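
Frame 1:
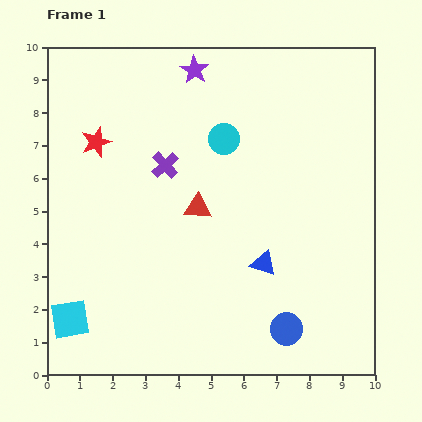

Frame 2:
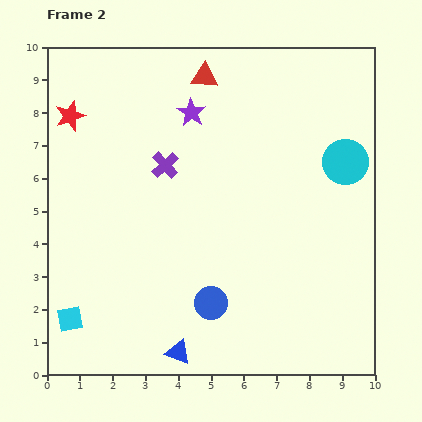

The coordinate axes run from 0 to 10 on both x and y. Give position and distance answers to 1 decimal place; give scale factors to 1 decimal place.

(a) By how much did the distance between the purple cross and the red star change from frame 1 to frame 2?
+1.1

Distance in frame 1: 2.2. Distance in frame 2: 3.3.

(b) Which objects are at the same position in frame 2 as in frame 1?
the purple cross, the cyan square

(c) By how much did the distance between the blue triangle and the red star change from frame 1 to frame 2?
+1.6

Distance in frame 1: 6.3. Distance in frame 2: 7.9.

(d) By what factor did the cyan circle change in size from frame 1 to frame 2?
1.5×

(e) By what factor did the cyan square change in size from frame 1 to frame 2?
0.7×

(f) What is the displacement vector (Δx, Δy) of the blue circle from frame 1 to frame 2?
(-2.3, 0.8)

The blue circle was at (7.3, 1.4) in frame 1 and (5.0, 2.2) in frame 2.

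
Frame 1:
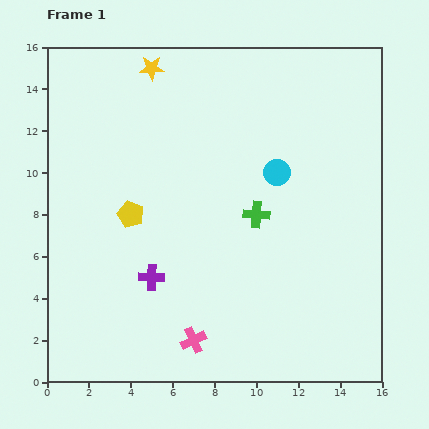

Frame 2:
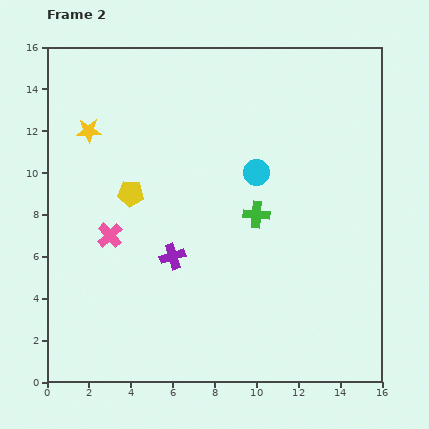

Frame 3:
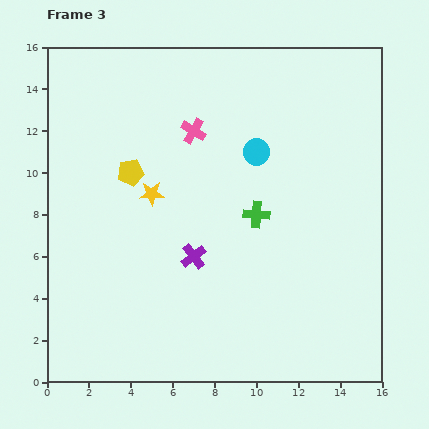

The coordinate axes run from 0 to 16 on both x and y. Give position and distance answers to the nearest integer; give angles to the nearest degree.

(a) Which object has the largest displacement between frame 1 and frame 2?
the pink cross

(moved 6; next 4)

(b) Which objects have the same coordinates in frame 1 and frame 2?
the green cross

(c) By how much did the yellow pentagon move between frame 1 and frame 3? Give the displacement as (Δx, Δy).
(0, 2)

The yellow pentagon was at (4, 8) in frame 1 and (4, 10) in frame 3.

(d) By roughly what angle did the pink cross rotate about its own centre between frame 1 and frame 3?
34° counter-clockwise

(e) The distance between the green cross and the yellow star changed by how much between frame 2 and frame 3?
-4

Distance in frame 2: 9. Distance in frame 3: 5.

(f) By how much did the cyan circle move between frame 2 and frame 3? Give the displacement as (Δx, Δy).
(0, 1)

The cyan circle was at (10, 10) in frame 2 and (10, 11) in frame 3.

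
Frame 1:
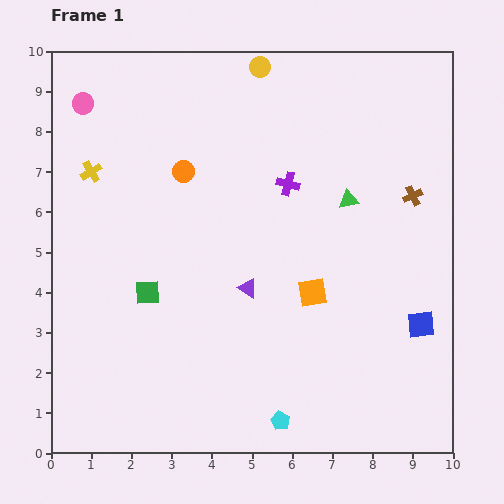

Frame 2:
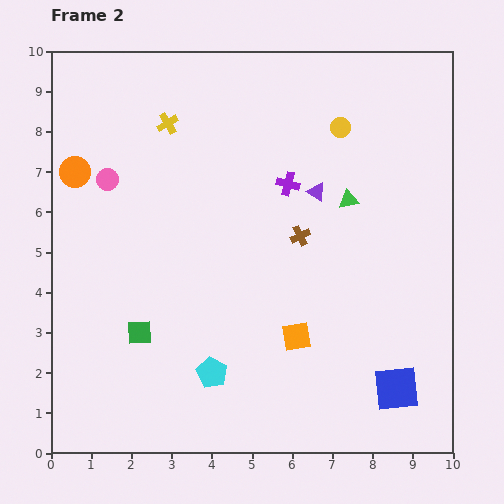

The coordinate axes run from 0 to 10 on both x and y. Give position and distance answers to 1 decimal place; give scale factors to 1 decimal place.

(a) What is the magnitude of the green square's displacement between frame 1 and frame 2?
1.0

The green square moved from (2.4, 4.0) to (2.2, 3.0), a distance of √(0.2² + 1.0²) ≈ 1.0.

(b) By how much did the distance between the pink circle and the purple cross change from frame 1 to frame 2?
-1.0

Distance in frame 1: 5.5. Distance in frame 2: 4.5.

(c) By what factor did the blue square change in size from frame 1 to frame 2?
1.7×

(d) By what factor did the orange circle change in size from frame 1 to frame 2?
1.4×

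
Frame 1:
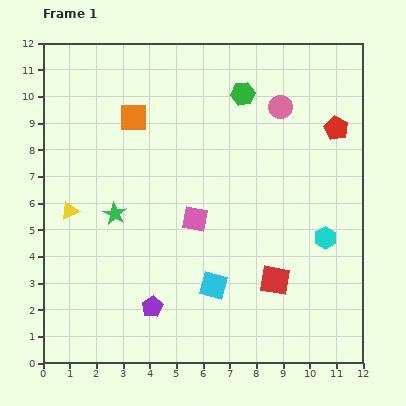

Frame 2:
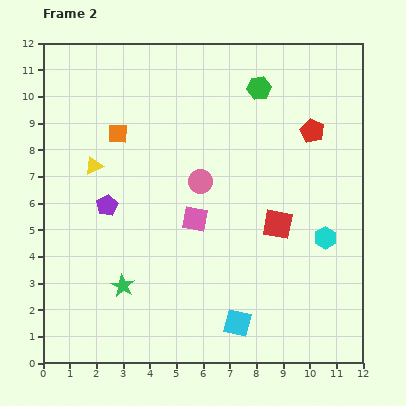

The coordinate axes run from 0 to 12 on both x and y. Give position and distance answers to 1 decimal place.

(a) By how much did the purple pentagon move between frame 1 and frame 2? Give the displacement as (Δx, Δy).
(-1.7, 3.8)

The purple pentagon was at (4.1, 2.1) in frame 1 and (2.4, 5.9) in frame 2.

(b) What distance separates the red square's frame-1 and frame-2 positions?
2.1

The red square moved from (8.7, 3.1) to (8.8, 5.2), a distance of √(0.1² + 2.1²) ≈ 2.1.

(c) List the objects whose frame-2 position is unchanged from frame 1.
the pink square, the cyan hexagon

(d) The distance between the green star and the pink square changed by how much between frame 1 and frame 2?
+0.7

Distance in frame 1: 3.0. Distance in frame 2: 3.7.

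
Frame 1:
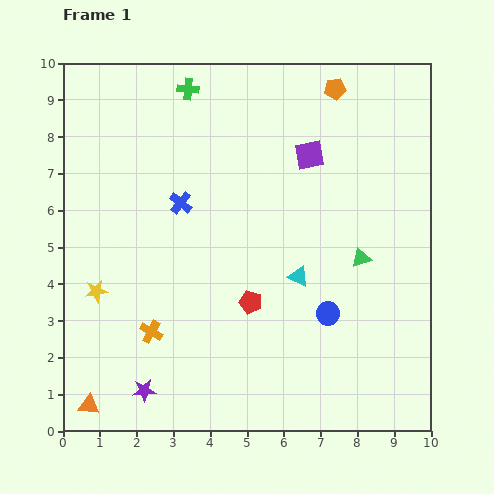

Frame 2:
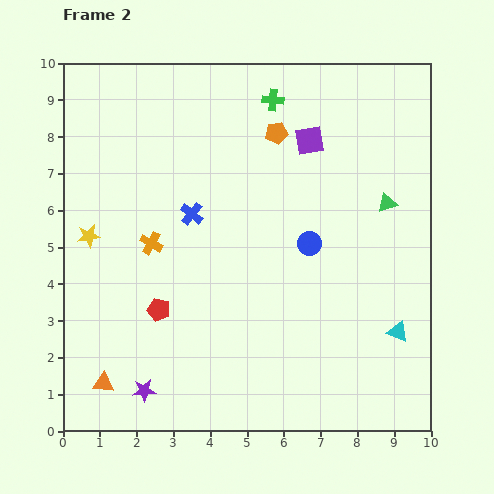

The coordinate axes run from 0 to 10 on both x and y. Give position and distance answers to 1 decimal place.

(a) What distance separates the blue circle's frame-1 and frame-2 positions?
2.0

The blue circle moved from (7.2, 3.2) to (6.7, 5.1), a distance of √(0.5² + 1.9²) ≈ 2.0.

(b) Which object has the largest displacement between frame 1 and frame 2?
the cyan triangle

(moved 3.1; next 2.5)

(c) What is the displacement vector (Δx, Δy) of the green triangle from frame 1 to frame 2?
(0.7, 1.5)

The green triangle was at (8.1, 4.7) in frame 1 and (8.8, 6.2) in frame 2.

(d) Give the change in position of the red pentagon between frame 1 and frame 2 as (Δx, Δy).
(-2.5, -0.2)

The red pentagon was at (5.1, 3.5) in frame 1 and (2.6, 3.3) in frame 2.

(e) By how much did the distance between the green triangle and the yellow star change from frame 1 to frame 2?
+0.8

Distance in frame 1: 7.3. Distance in frame 2: 8.1.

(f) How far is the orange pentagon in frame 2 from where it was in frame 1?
2.0

The orange pentagon moved from (7.4, 9.3) to (5.8, 8.1), a distance of √(1.6² + 1.2²) ≈ 2.0.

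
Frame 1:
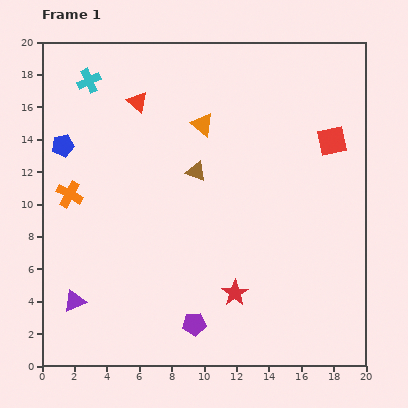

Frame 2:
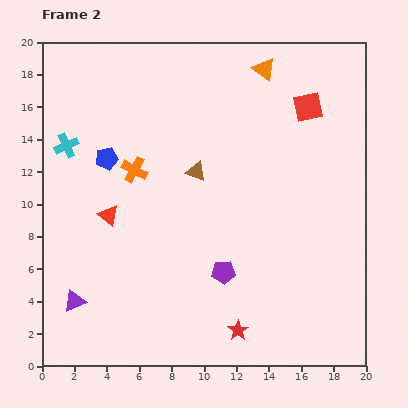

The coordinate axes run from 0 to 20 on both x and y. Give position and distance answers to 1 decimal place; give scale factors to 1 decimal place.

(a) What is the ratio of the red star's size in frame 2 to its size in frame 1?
0.8×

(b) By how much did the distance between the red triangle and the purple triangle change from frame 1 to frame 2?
-7.2

Distance in frame 1: 12.9. Distance in frame 2: 5.7.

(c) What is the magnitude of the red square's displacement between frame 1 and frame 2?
2.6

The red square moved from (17.9, 13.9) to (16.4, 16.0), a distance of √(1.5² + 2.1²) ≈ 2.6.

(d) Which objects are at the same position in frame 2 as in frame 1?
the brown triangle, the purple triangle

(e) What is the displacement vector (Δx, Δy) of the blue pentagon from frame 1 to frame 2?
(2.7, -0.8)

The blue pentagon was at (1.3, 13.6) in frame 1 and (4.0, 12.8) in frame 2.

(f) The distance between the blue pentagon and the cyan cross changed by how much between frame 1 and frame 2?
-1.7

Distance in frame 1: 4.3. Distance in frame 2: 2.6.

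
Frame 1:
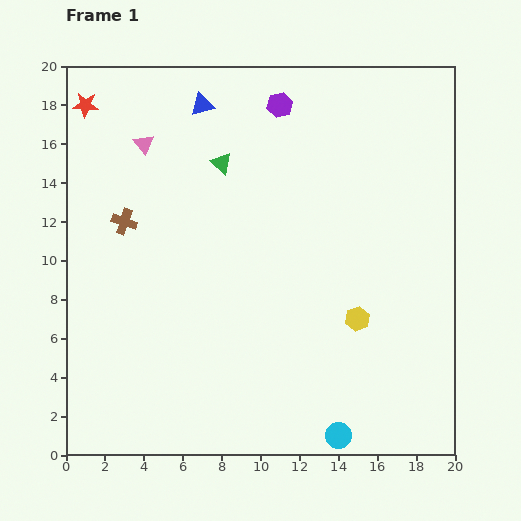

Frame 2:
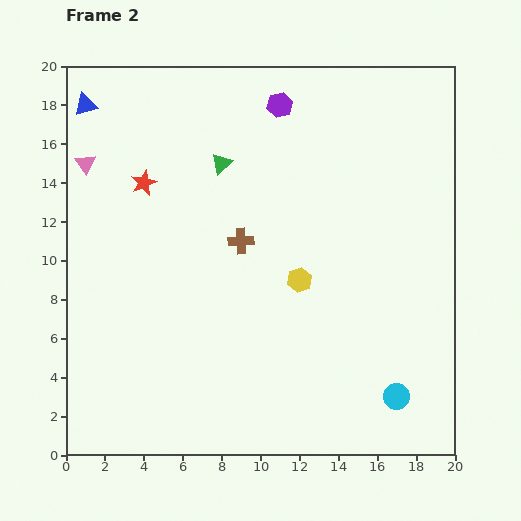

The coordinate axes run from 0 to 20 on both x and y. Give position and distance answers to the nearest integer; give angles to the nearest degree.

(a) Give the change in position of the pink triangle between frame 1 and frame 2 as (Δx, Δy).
(-3, -1)

The pink triangle was at (4, 16) in frame 1 and (1, 15) in frame 2.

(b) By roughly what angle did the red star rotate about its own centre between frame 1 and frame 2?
28° counter-clockwise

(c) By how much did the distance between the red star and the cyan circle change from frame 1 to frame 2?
-4

Distance in frame 1: 21. Distance in frame 2: 17.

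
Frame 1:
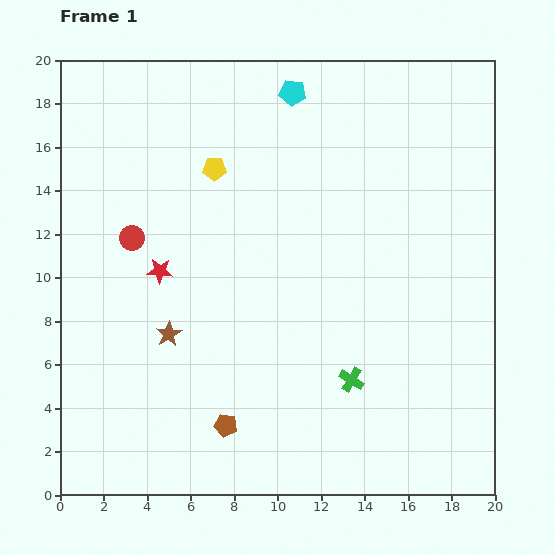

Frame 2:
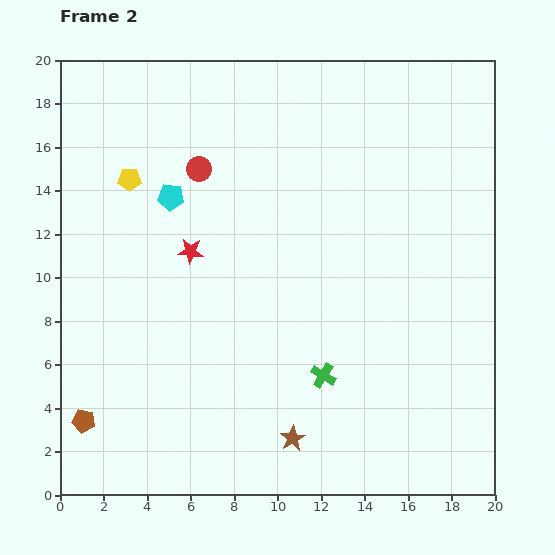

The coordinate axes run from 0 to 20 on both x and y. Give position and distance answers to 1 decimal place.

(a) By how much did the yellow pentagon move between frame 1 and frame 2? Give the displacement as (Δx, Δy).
(-3.9, -0.5)

The yellow pentagon was at (7.1, 15.0) in frame 1 and (3.2, 14.5) in frame 2.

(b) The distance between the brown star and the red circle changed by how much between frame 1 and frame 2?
+8.4

Distance in frame 1: 4.7. Distance in frame 2: 13.1.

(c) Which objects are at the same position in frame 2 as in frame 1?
none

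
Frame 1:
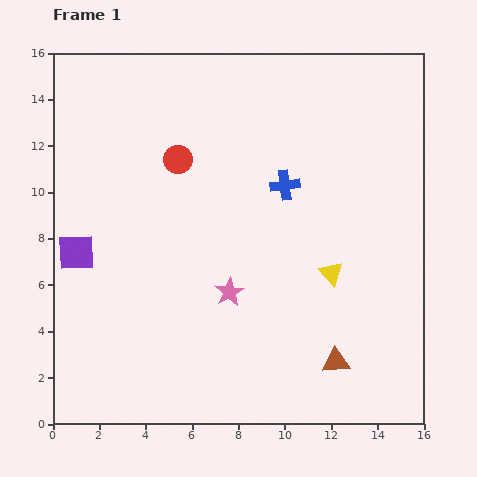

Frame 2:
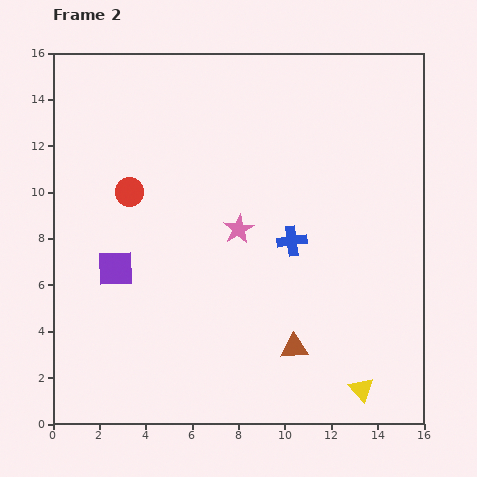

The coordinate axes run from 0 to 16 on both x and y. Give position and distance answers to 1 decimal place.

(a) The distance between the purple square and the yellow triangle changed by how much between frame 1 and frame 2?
+0.8

Distance in frame 1: 11.0. Distance in frame 2: 11.8.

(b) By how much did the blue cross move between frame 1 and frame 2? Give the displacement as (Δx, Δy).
(0.3, -2.4)

The blue cross was at (10.0, 10.3) in frame 1 and (10.3, 7.9) in frame 2.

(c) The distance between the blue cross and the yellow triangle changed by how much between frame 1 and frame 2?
+2.8

Distance in frame 1: 4.3. Distance in frame 2: 7.1.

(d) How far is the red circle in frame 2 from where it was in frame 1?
2.5

The red circle moved from (5.4, 11.4) to (3.3, 10.0), a distance of √(2.1² + 1.4²) ≈ 2.5.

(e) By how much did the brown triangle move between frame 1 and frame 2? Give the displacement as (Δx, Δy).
(-1.8, 0.6)

The brown triangle was at (12.2, 2.7) in frame 1 and (10.4, 3.3) in frame 2.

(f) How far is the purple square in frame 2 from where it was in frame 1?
1.8

The purple square moved from (1.0, 7.4) to (2.7, 6.7), a distance of √(1.7² + 0.7²) ≈ 1.8.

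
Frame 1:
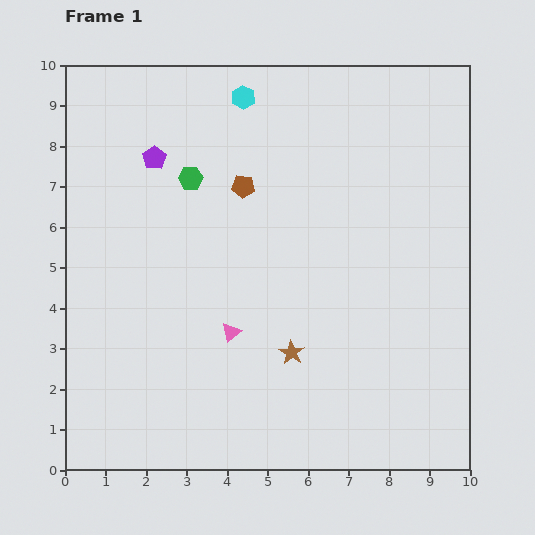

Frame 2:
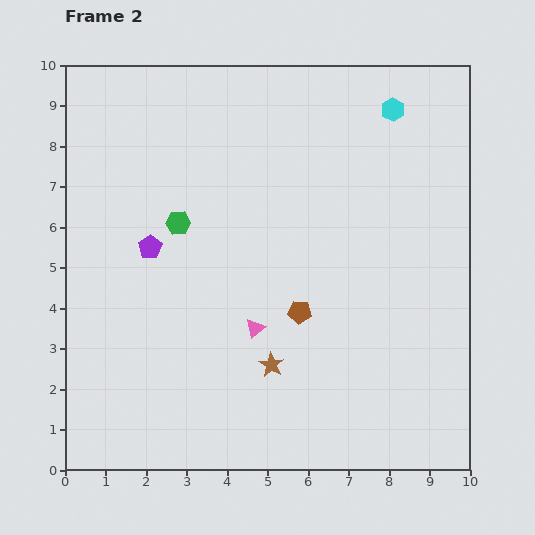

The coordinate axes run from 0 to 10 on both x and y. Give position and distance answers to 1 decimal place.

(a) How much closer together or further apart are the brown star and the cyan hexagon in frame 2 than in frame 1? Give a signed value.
+0.6

Distance in frame 1: 6.4. Distance in frame 2: 7.0.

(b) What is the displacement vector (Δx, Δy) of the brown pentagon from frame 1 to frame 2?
(1.4, -3.1)

The brown pentagon was at (4.4, 7.0) in frame 1 and (5.8, 3.9) in frame 2.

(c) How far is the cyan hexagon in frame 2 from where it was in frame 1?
3.7

The cyan hexagon moved from (4.4, 9.2) to (8.1, 8.9), a distance of √(3.7² + 0.3²) ≈ 3.7.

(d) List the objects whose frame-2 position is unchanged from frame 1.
none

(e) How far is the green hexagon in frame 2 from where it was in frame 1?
1.1

The green hexagon moved from (3.1, 7.2) to (2.8, 6.1), a distance of √(0.3² + 1.1²) ≈ 1.1.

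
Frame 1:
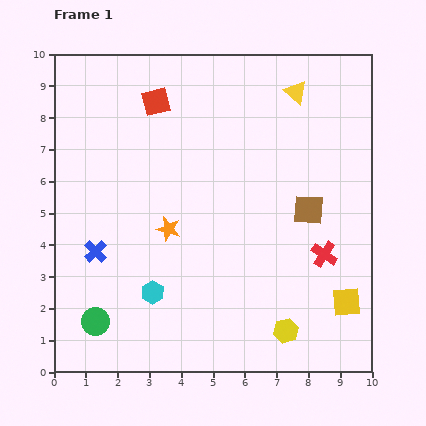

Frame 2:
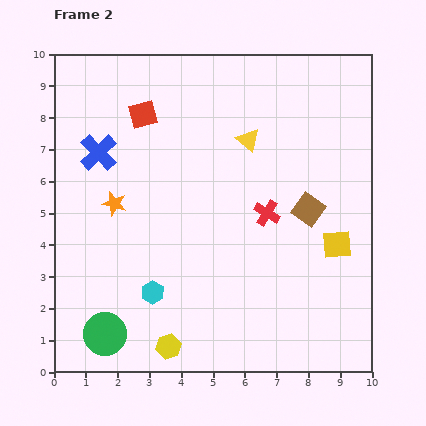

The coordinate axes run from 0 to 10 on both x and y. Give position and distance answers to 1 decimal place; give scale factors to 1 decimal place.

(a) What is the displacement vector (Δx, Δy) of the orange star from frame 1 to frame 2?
(-1.7, 0.8)

The orange star was at (3.6, 4.5) in frame 1 and (1.9, 5.3) in frame 2.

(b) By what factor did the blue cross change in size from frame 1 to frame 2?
1.6×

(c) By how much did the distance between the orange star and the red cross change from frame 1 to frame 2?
-0.2

Distance in frame 1: 5.0. Distance in frame 2: 4.8.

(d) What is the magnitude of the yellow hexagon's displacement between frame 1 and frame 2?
3.7

The yellow hexagon moved from (7.3, 1.3) to (3.6, 0.8), a distance of √(3.7² + 0.5²) ≈ 3.7.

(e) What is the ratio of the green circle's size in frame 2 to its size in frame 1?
1.5×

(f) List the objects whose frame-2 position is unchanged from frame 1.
the cyan hexagon, the brown square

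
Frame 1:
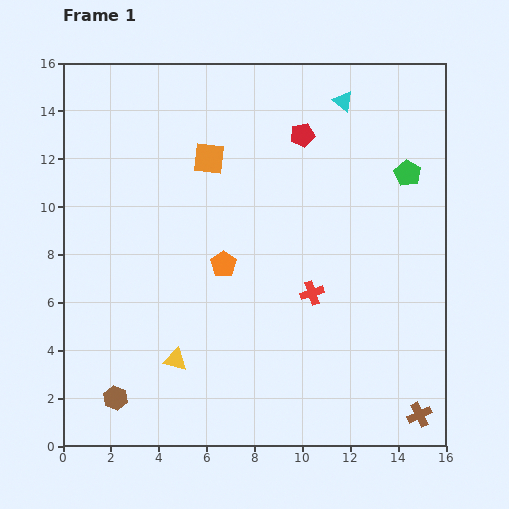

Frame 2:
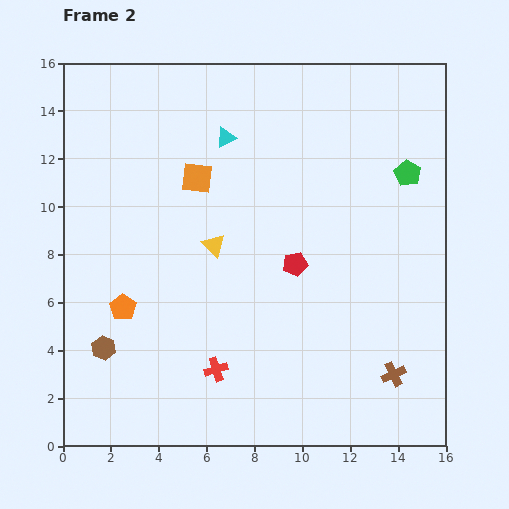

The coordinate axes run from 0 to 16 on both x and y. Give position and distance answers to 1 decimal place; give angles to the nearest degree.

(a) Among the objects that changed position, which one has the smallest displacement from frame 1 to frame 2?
the orange square

(moved 0.9)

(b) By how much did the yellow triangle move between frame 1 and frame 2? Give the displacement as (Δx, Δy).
(1.6, 4.8)

The yellow triangle was at (4.7, 3.6) in frame 1 and (6.3, 8.4) in frame 2.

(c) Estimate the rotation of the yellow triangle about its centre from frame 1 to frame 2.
32° clockwise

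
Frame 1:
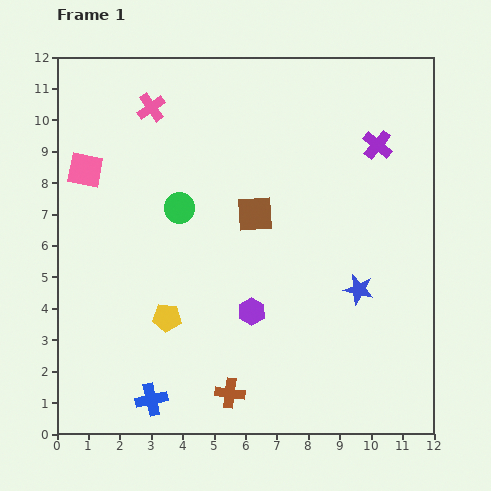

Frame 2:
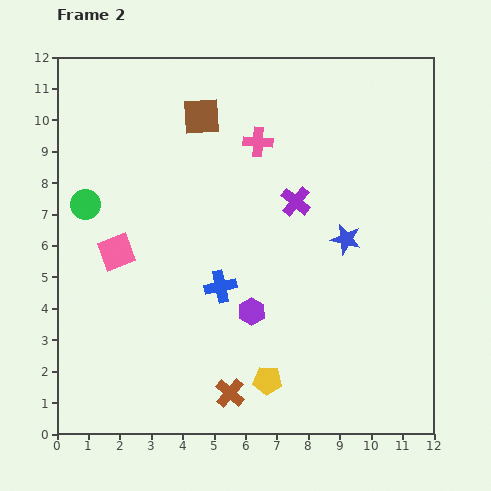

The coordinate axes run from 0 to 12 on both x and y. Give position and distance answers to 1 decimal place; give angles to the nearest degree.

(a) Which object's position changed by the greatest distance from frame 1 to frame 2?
the blue cross

(moved 4.2; next 3.8)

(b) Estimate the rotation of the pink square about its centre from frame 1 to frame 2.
32° counter-clockwise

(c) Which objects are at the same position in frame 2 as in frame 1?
the purple hexagon, the brown cross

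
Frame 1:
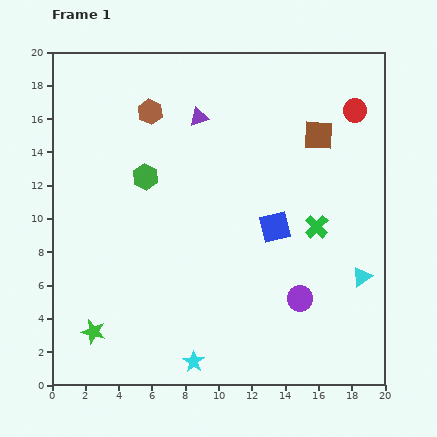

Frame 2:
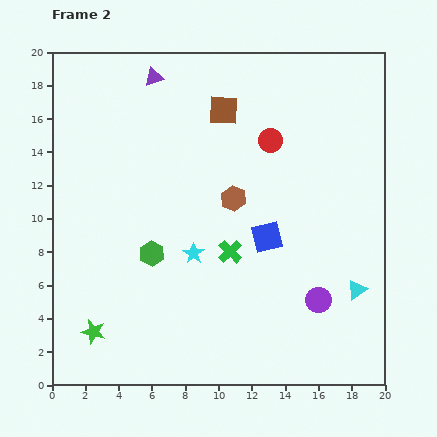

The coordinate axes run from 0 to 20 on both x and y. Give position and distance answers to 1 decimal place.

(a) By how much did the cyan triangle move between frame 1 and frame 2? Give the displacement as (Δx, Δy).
(-0.3, -0.8)

The cyan triangle was at (18.6, 6.5) in frame 1 and (18.3, 5.7) in frame 2.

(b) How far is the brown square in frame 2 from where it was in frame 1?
5.9

The brown square moved from (16.0, 15.0) to (10.3, 16.5), a distance of √(5.7² + 1.5²) ≈ 5.9.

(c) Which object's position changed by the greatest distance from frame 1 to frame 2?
the brown hexagon

(moved 7.2; next 6.5)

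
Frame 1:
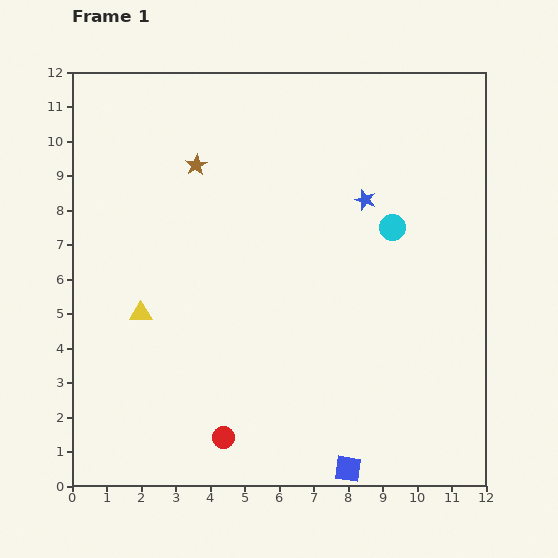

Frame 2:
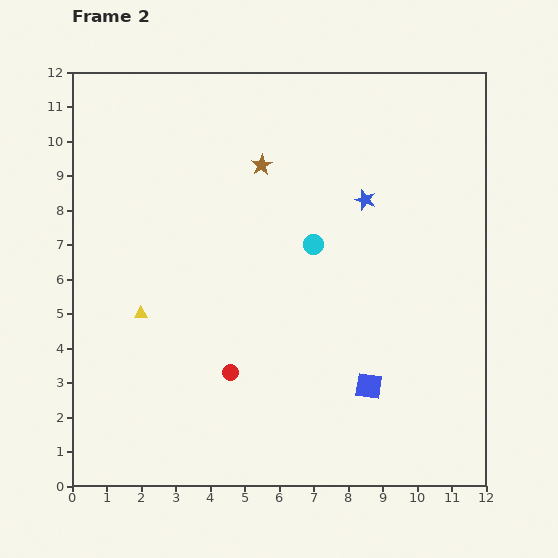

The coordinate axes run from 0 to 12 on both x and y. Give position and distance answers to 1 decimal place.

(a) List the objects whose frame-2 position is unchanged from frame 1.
the blue star, the yellow triangle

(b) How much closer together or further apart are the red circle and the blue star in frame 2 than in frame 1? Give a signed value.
-1.7

Distance in frame 1: 8.0. Distance in frame 2: 6.3.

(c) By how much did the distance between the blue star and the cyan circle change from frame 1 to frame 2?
+0.9

Distance in frame 1: 1.1. Distance in frame 2: 2.0.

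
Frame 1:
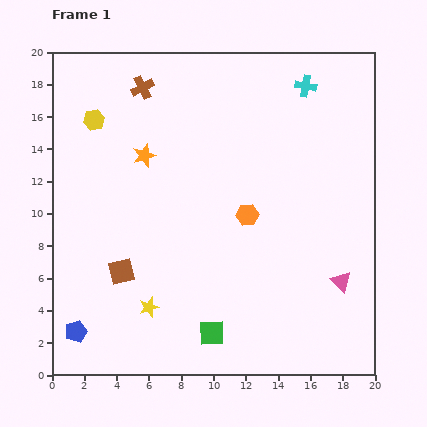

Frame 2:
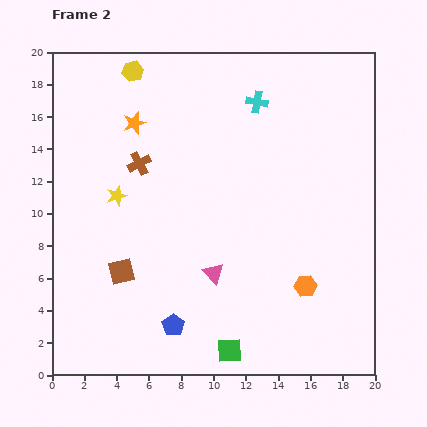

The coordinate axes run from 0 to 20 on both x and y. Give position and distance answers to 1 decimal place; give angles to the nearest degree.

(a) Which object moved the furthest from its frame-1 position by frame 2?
the pink triangle

(moved 7.9; next 7.2)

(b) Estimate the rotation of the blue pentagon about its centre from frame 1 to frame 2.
17° counter-clockwise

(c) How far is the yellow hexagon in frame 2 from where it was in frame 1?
3.8

The yellow hexagon moved from (2.6, 15.8) to (5.0, 18.8), a distance of √(2.4² + 3.0²) ≈ 3.8.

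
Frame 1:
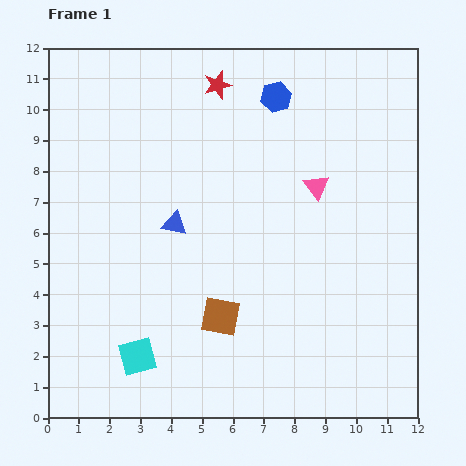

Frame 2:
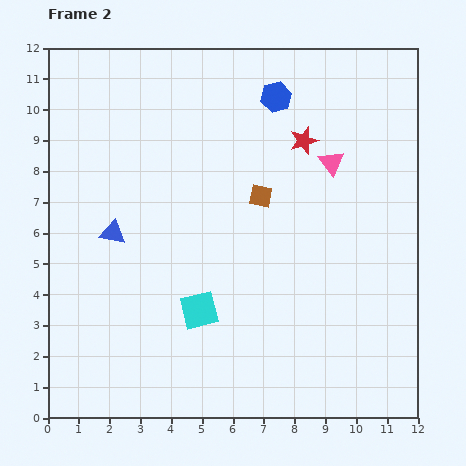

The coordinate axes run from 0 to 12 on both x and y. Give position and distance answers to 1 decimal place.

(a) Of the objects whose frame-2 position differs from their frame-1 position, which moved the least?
the pink triangle

(moved 0.9)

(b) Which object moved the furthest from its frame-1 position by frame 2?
the brown square

(moved 4.1; next 3.3)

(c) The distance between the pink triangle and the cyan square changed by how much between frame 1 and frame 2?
-1.6

Distance in frame 1: 8.0. Distance in frame 2: 6.4.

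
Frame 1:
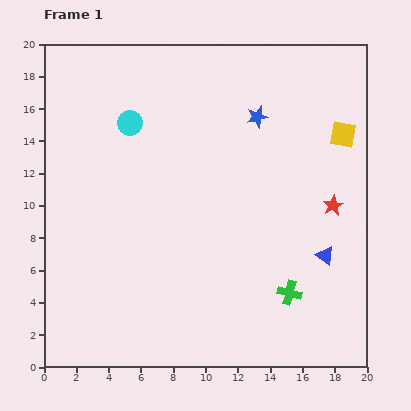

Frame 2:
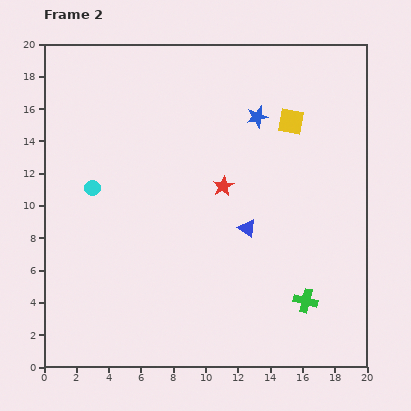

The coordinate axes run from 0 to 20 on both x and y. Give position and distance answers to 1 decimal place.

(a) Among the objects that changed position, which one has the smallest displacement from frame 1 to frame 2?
the green cross

(moved 1.1)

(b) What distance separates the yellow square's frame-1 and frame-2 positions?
3.3

The yellow square moved from (18.5, 14.4) to (15.3, 15.2), a distance of √(3.2² + 0.8²) ≈ 3.3.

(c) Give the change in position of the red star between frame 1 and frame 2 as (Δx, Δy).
(-6.8, 1.2)

The red star was at (17.9, 10.0) in frame 1 and (11.1, 11.2) in frame 2.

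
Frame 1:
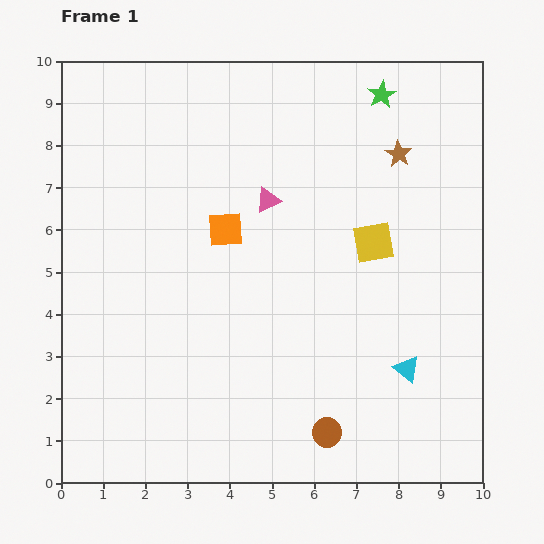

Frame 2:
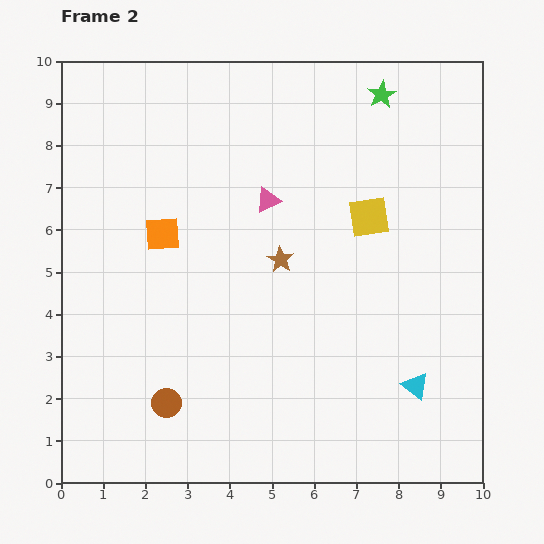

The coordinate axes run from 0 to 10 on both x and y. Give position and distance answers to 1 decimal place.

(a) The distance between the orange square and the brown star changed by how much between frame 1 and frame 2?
-1.6

Distance in frame 1: 4.5. Distance in frame 2: 2.9.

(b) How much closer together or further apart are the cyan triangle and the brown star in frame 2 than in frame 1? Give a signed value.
-0.7

Distance in frame 1: 5.1. Distance in frame 2: 4.4.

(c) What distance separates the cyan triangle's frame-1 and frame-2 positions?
0.4

The cyan triangle moved from (8.2, 2.7) to (8.4, 2.3), a distance of √(0.2² + 0.4²) ≈ 0.4.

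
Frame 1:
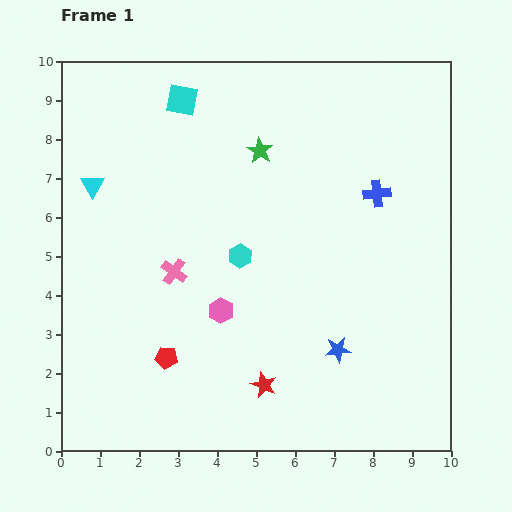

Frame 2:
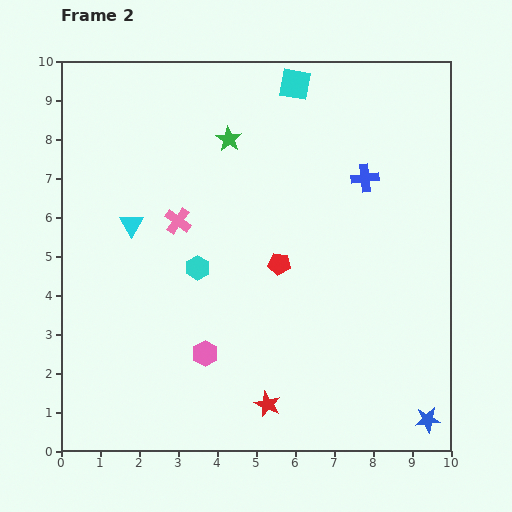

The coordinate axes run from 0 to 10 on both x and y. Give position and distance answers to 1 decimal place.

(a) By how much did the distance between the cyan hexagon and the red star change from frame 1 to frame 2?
+0.5

Distance in frame 1: 3.4. Distance in frame 2: 3.9.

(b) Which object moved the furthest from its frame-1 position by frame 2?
the red pentagon

(moved 3.8; next 2.9)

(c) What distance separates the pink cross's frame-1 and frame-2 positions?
1.3

The pink cross moved from (2.9, 4.6) to (3.0, 5.9), a distance of √(0.1² + 1.3²) ≈ 1.3.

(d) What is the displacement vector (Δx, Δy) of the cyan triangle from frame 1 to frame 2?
(1.0, -1.0)

The cyan triangle was at (0.8, 6.8) in frame 1 and (1.8, 5.8) in frame 2.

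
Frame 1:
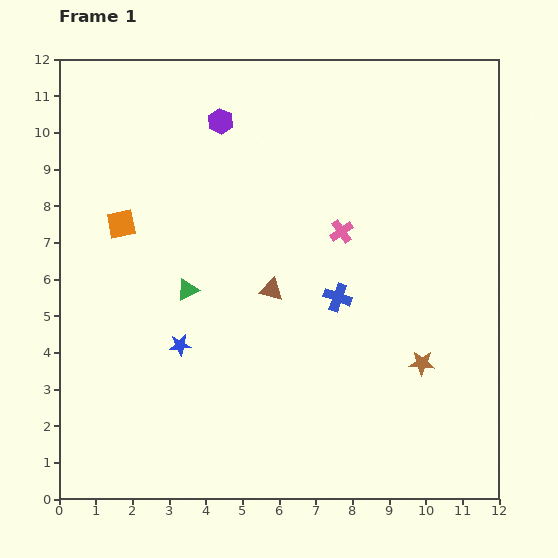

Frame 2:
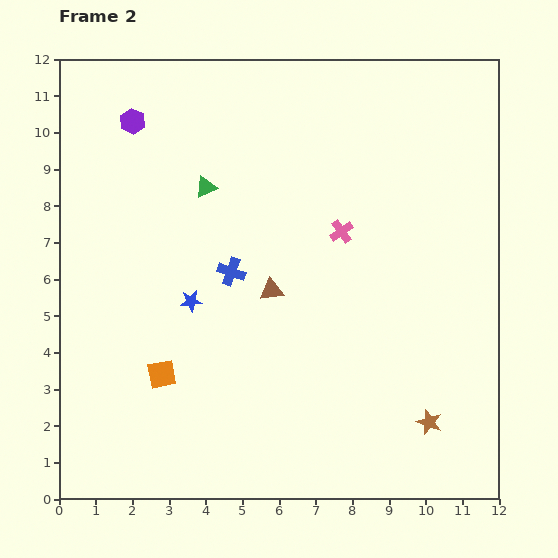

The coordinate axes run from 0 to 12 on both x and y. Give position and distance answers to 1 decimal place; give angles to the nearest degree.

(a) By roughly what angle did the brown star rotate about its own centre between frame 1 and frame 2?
16° clockwise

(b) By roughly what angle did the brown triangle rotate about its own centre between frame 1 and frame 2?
22° counter-clockwise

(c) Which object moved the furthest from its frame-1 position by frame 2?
the orange square

(moved 4.2; next 3.0)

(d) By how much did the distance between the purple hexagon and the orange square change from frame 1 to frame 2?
+3.0

Distance in frame 1: 3.9. Distance in frame 2: 6.9.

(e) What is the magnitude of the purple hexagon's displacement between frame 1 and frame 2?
2.4

The purple hexagon moved from (4.4, 10.3) to (2.0, 10.3), a distance of √(2.4² + 0.0²) ≈ 2.4.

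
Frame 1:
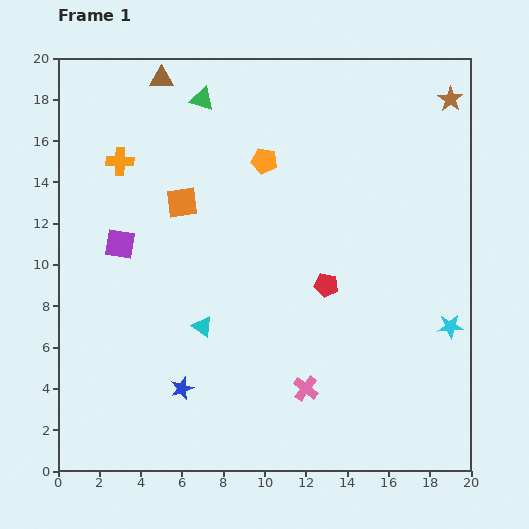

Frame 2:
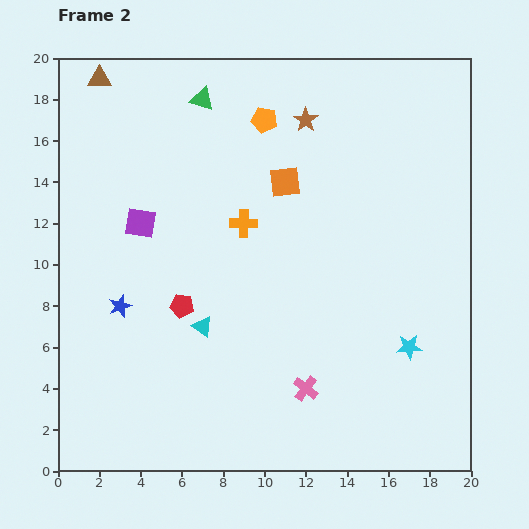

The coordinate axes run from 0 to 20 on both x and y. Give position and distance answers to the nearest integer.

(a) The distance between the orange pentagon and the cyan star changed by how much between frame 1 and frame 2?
+1

Distance in frame 1: 12. Distance in frame 2: 13.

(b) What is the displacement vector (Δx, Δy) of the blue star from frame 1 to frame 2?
(-3, 4)

The blue star was at (6, 4) in frame 1 and (3, 8) in frame 2.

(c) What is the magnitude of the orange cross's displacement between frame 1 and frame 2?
7

The orange cross moved from (3, 15) to (9, 12), a distance of √(6² + 3²) ≈ 7.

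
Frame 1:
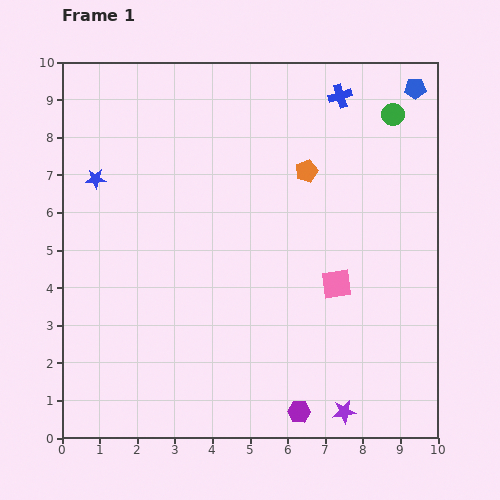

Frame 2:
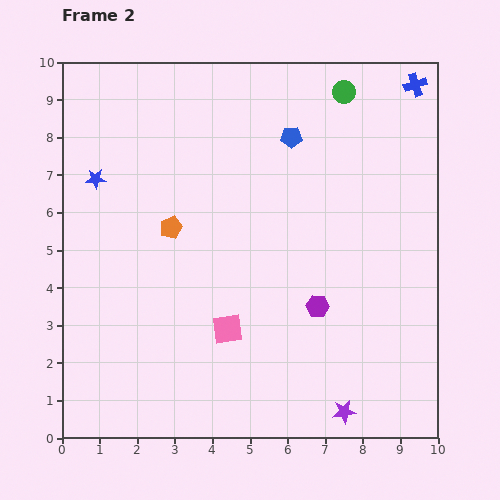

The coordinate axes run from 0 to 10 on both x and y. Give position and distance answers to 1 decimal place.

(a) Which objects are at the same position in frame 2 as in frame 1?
the blue star, the purple star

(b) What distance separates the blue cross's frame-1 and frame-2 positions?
2.0

The blue cross moved from (7.4, 9.1) to (9.4, 9.4), a distance of √(2.0² + 0.3²) ≈ 2.0.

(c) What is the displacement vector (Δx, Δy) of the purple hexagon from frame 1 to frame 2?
(0.5, 2.8)

The purple hexagon was at (6.3, 0.7) in frame 1 and (6.8, 3.5) in frame 2.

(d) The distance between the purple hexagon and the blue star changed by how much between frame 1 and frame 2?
-1.4

Distance in frame 1: 8.2. Distance in frame 2: 6.8.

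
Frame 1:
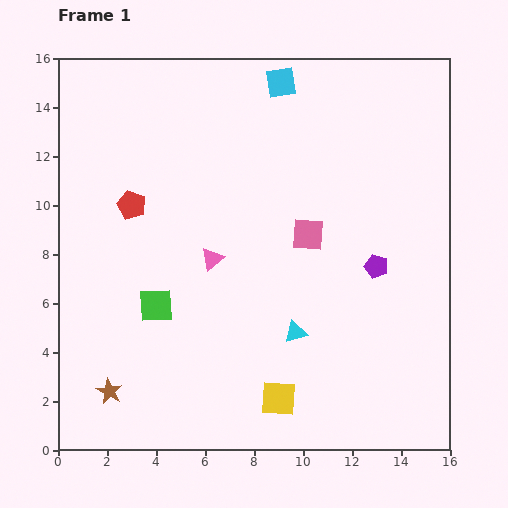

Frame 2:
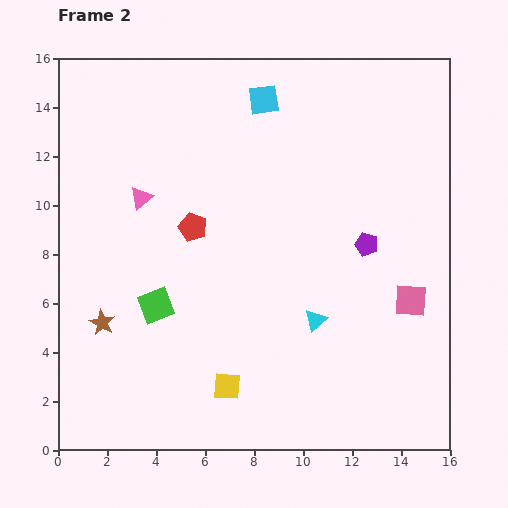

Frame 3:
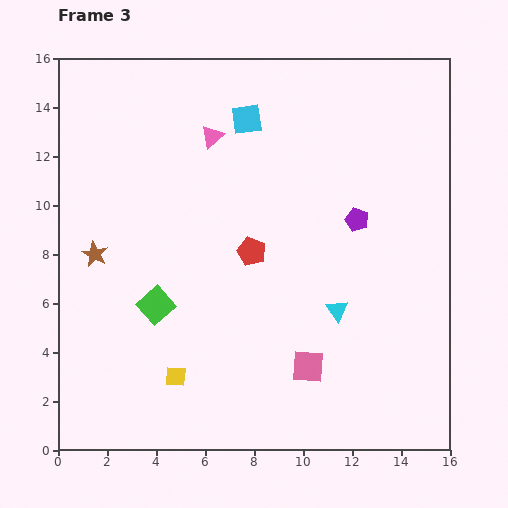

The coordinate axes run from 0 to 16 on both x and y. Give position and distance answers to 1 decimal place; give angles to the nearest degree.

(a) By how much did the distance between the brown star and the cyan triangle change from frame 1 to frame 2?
+0.7

Distance in frame 1: 8.0. Distance in frame 2: 8.7.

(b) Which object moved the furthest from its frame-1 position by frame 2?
the pink square

(moved 5.0; next 3.8)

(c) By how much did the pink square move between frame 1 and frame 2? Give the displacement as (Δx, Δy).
(4.2, -2.7)

The pink square was at (10.2, 8.8) in frame 1 and (14.4, 6.1) in frame 2.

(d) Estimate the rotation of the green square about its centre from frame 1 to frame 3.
38° counter-clockwise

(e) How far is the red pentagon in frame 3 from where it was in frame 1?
5.3

The red pentagon moved from (3.0, 10.0) to (7.9, 8.1), a distance of √(4.9² + 1.9²) ≈ 5.3.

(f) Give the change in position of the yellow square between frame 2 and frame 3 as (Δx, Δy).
(-2.1, 0.4)

The yellow square was at (6.9, 2.6) in frame 2 and (4.8, 3.0) in frame 3.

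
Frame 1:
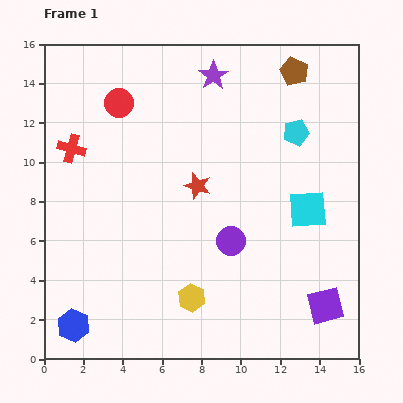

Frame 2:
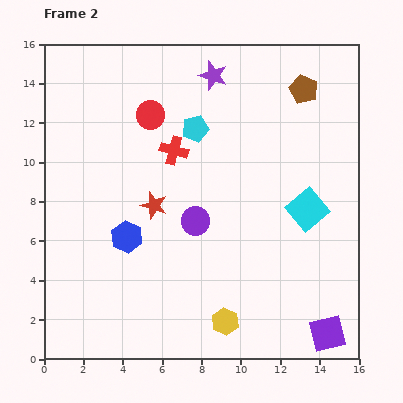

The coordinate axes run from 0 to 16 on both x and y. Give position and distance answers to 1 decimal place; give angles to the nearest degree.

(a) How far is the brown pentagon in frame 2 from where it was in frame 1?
1.0

The brown pentagon moved from (12.7, 14.6) to (13.2, 13.7), a distance of √(0.5² + 0.9²) ≈ 1.0.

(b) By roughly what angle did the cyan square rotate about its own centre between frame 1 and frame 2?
36° counter-clockwise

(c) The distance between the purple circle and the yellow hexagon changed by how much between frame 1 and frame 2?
+1.8

Distance in frame 1: 3.5. Distance in frame 2: 5.3.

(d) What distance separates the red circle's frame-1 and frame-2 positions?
1.7

The red circle moved from (3.8, 13.0) to (5.4, 12.4), a distance of √(1.6² + 0.6²) ≈ 1.7.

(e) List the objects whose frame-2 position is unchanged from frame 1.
the cyan square, the purple star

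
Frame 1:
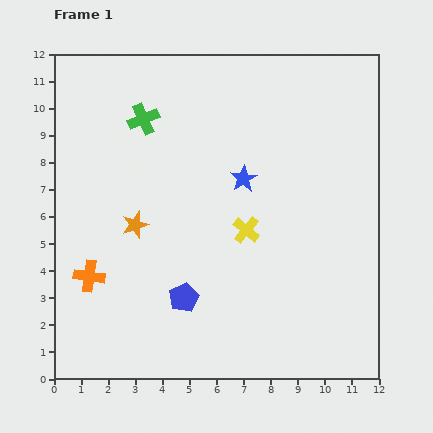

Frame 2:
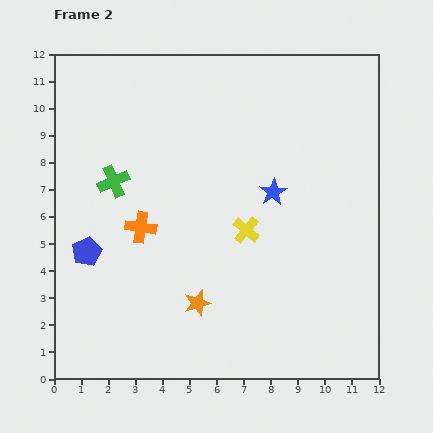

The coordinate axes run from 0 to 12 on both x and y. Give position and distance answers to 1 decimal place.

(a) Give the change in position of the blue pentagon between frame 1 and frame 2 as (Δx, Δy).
(-3.6, 1.7)

The blue pentagon was at (4.8, 3.0) in frame 1 and (1.2, 4.7) in frame 2.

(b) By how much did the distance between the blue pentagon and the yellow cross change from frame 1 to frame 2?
+2.6

Distance in frame 1: 3.4. Distance in frame 2: 6.0.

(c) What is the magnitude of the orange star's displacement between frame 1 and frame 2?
3.7

The orange star moved from (3.0, 5.7) to (5.3, 2.8), a distance of √(2.3² + 2.9²) ≈ 3.7.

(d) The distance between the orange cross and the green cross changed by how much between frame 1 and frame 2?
-4.1

Distance in frame 1: 6.1. Distance in frame 2: 2.0.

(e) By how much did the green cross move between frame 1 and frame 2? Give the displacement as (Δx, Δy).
(-1.1, -2.3)

The green cross was at (3.3, 9.6) in frame 1 and (2.2, 7.3) in frame 2.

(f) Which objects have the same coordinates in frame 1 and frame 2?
the yellow cross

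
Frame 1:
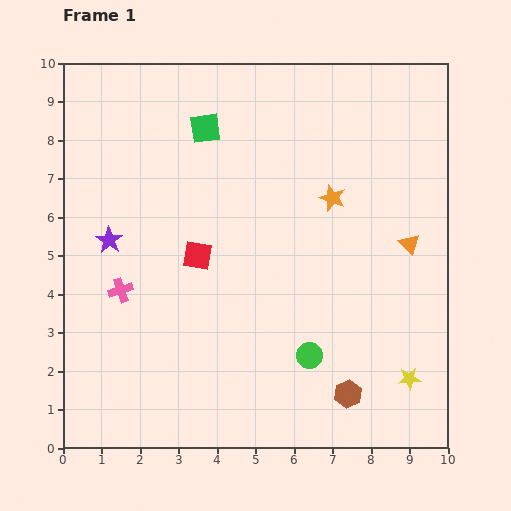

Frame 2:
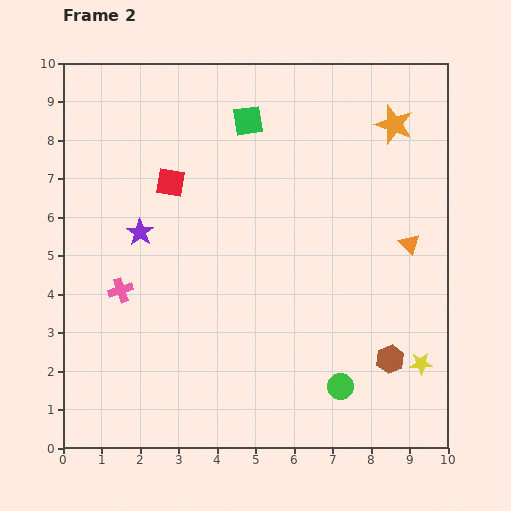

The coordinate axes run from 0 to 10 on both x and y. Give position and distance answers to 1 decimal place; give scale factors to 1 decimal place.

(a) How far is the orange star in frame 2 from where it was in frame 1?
2.5

The orange star moved from (7.0, 6.5) to (8.6, 8.4), a distance of √(1.6² + 1.9²) ≈ 2.5.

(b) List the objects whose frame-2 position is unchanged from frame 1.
the pink cross, the orange triangle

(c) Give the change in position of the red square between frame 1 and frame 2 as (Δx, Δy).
(-0.7, 1.9)

The red square was at (3.5, 5.0) in frame 1 and (2.8, 6.9) in frame 2.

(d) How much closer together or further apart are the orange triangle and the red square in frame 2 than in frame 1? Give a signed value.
+0.9

Distance in frame 1: 5.5. Distance in frame 2: 6.4.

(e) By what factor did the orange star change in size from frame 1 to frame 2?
1.5×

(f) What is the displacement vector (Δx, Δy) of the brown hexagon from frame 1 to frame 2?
(1.1, 0.9)

The brown hexagon was at (7.4, 1.4) in frame 1 and (8.5, 2.3) in frame 2.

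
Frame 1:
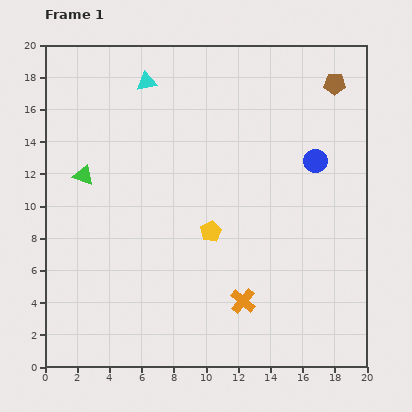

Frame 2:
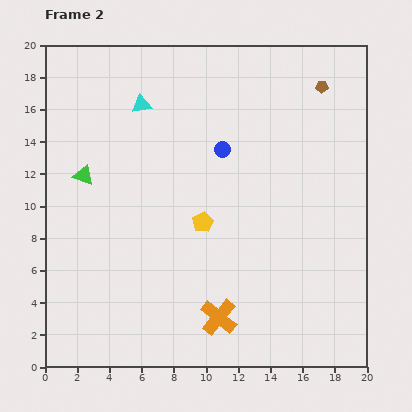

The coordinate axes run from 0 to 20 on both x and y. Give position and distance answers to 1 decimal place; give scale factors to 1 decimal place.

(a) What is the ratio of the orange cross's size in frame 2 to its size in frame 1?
1.5×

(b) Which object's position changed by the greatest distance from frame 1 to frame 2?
the blue circle

(moved 5.8; next 1.8)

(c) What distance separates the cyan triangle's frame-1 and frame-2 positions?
1.4

The cyan triangle moved from (6.3, 17.7) to (6.0, 16.3), a distance of √(0.3² + 1.4²) ≈ 1.4.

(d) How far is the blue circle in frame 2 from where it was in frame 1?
5.8

The blue circle moved from (16.8, 12.8) to (11.0, 13.5), a distance of √(5.8² + 0.7²) ≈ 5.8.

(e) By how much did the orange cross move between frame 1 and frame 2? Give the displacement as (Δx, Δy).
(-1.5, -1.0)

The orange cross was at (12.3, 4.1) in frame 1 and (10.8, 3.1) in frame 2.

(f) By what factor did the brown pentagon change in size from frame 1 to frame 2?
0.6×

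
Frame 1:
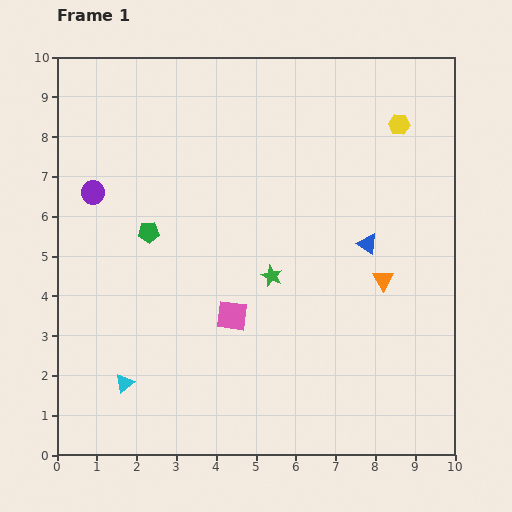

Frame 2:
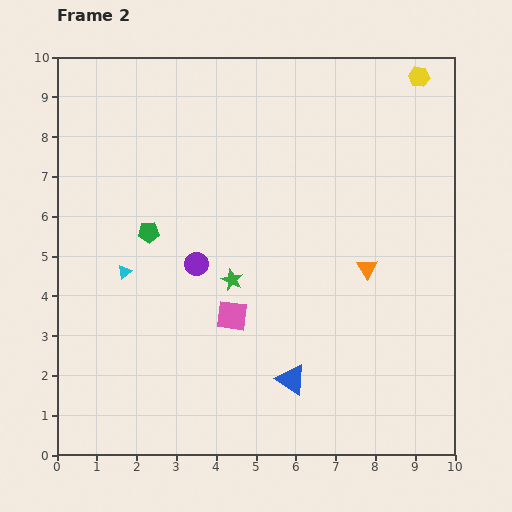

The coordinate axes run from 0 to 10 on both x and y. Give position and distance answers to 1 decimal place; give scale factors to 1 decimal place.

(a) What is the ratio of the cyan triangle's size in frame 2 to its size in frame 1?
0.7×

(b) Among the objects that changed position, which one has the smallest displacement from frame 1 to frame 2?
the orange triangle

(moved 0.5)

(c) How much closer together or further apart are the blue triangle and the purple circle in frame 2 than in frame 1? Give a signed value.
-3.2

Distance in frame 1: 7.0. Distance in frame 2: 3.8.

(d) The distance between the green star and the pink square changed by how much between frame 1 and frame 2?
-0.5

Distance in frame 1: 1.4. Distance in frame 2: 0.9.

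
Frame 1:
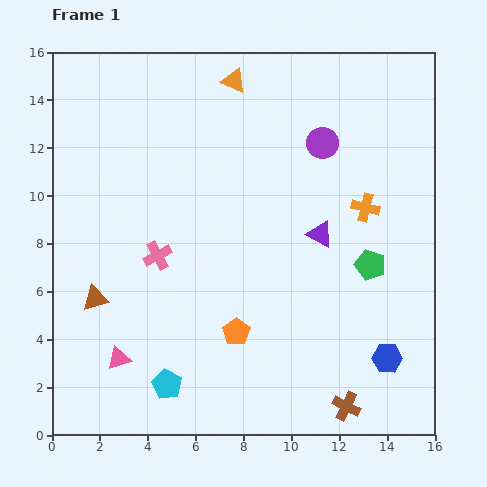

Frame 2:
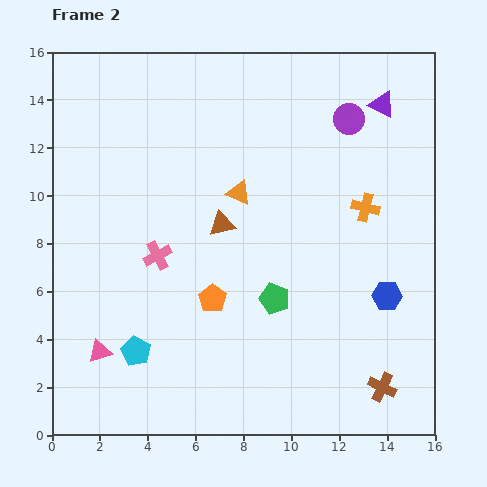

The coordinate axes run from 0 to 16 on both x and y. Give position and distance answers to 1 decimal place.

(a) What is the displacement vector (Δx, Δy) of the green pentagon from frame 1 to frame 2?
(-4.0, -1.4)

The green pentagon was at (13.3, 7.1) in frame 1 and (9.3, 5.7) in frame 2.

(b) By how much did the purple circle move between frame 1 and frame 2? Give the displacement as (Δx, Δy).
(1.1, 1.0)

The purple circle was at (11.3, 12.2) in frame 1 and (12.4, 13.2) in frame 2.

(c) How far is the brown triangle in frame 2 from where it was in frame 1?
6.1

The brown triangle moved from (1.8, 5.7) to (7.1, 8.8), a distance of √(5.3² + 3.1²) ≈ 6.1.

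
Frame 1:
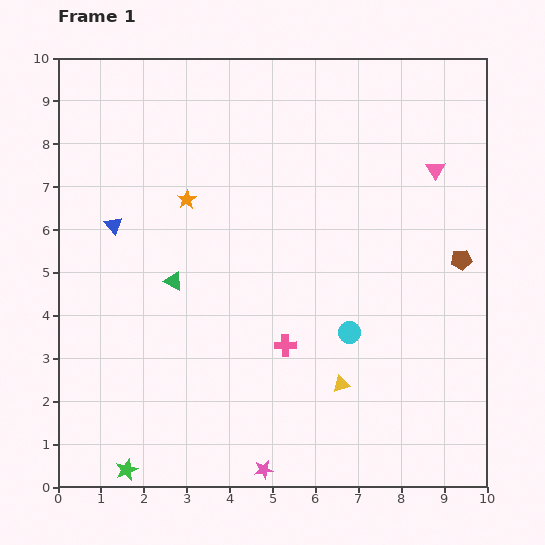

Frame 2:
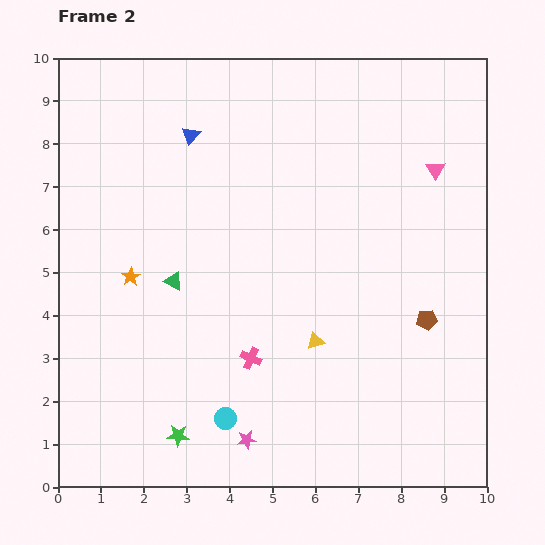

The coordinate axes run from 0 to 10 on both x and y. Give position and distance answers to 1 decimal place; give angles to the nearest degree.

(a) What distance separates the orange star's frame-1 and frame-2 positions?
2.2

The orange star moved from (3.0, 6.7) to (1.7, 4.9), a distance of √(1.3² + 1.8²) ≈ 2.2.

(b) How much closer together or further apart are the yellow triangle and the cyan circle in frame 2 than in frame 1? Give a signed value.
+1.6

Distance in frame 1: 1.2. Distance in frame 2: 2.8.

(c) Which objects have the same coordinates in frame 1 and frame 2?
the green triangle, the pink triangle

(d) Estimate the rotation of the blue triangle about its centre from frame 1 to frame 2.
23° clockwise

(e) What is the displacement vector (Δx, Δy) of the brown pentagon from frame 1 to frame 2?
(-0.8, -1.4)

The brown pentagon was at (9.4, 5.3) in frame 1 and (8.6, 3.9) in frame 2.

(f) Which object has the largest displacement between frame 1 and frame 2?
the cyan circle

(moved 3.5; next 2.8)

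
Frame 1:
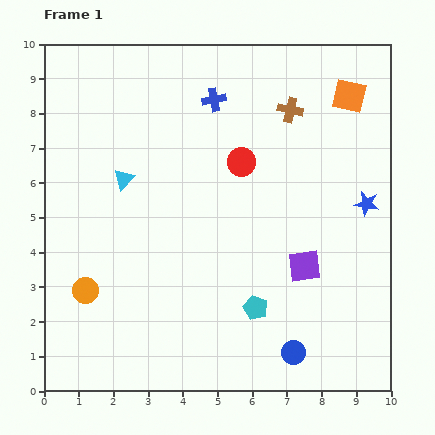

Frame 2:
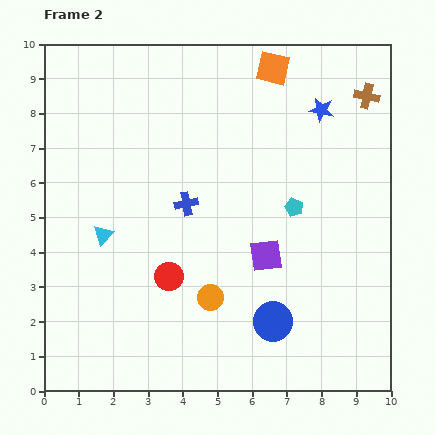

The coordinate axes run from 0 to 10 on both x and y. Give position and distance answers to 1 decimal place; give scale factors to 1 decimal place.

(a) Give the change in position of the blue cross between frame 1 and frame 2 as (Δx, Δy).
(-0.8, -3.0)

The blue cross was at (4.9, 8.4) in frame 1 and (4.1, 5.4) in frame 2.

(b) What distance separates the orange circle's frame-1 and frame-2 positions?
3.6

The orange circle moved from (1.2, 2.9) to (4.8, 2.7), a distance of √(3.6² + 0.2²) ≈ 3.6.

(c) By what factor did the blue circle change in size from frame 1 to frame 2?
1.7×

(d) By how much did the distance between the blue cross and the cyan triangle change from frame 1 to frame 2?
-0.9

Distance in frame 1: 3.5. Distance in frame 2: 2.6.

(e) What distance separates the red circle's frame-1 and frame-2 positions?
3.9

The red circle moved from (5.7, 6.6) to (3.6, 3.3), a distance of √(2.1² + 3.3²) ≈ 3.9.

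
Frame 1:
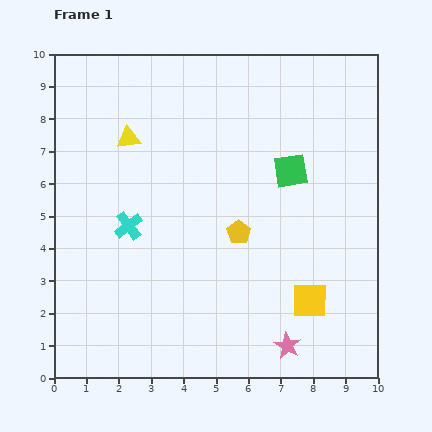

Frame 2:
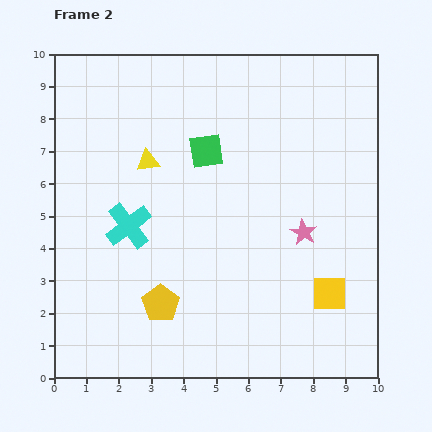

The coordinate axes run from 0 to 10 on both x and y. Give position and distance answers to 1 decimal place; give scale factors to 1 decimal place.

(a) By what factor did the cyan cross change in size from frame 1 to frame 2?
1.6×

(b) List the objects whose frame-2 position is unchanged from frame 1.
the cyan cross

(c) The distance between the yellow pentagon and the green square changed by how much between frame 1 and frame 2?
+2.4

Distance in frame 1: 2.5. Distance in frame 2: 4.9.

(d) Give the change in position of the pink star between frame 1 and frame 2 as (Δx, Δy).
(0.5, 3.5)

The pink star was at (7.2, 1.0) in frame 1 and (7.7, 4.5) in frame 2.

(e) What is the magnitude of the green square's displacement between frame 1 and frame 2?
2.7

The green square moved from (7.3, 6.4) to (4.7, 7.0), a distance of √(2.6² + 0.6²) ≈ 2.7.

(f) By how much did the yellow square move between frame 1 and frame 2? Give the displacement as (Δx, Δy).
(0.6, 0.2)

The yellow square was at (7.9, 2.4) in frame 1 and (8.5, 2.6) in frame 2.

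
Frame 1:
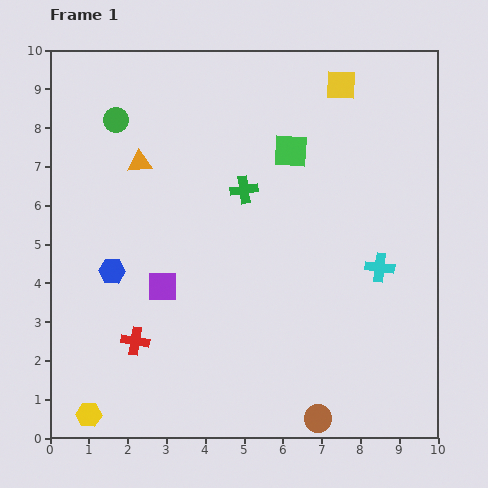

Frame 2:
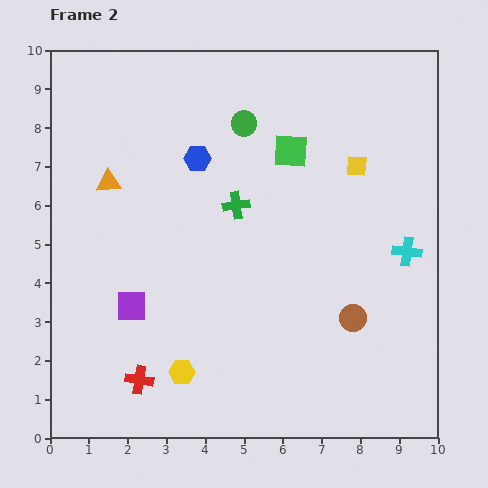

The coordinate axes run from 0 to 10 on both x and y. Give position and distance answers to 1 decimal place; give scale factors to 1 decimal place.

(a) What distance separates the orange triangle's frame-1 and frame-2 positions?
0.9

The orange triangle moved from (2.3, 7.1) to (1.5, 6.6), a distance of √(0.8² + 0.5²) ≈ 0.9.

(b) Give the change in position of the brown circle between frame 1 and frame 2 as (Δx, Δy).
(0.9, 2.6)

The brown circle was at (6.9, 0.5) in frame 1 and (7.8, 3.1) in frame 2.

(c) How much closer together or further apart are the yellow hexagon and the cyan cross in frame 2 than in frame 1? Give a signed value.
-1.8

Distance in frame 1: 8.4. Distance in frame 2: 6.6.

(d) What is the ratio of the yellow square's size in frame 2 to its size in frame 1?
0.7×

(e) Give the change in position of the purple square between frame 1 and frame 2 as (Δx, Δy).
(-0.8, -0.5)

The purple square was at (2.9, 3.9) in frame 1 and (2.1, 3.4) in frame 2.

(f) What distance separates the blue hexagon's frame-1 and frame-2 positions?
3.6

The blue hexagon moved from (1.6, 4.3) to (3.8, 7.2), a distance of √(2.2² + 2.9²) ≈ 3.6.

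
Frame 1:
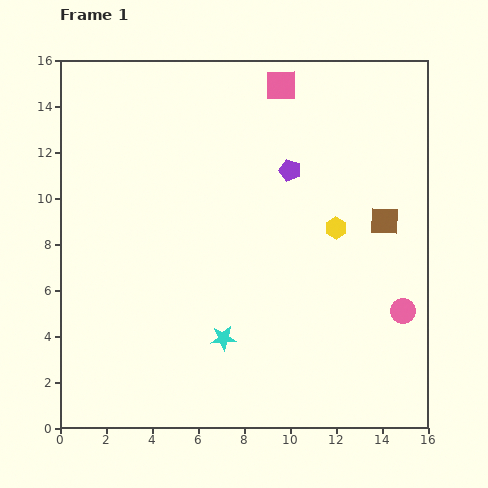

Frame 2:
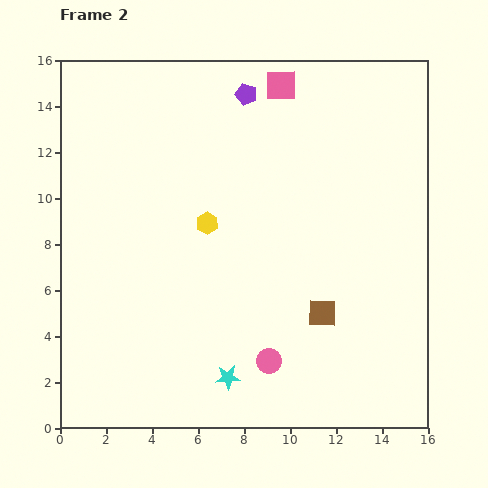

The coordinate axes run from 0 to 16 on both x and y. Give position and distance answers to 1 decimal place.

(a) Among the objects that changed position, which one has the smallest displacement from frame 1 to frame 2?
the cyan star

(moved 1.7)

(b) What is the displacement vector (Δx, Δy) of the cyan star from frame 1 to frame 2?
(0.2, -1.7)

The cyan star was at (7.1, 3.9) in frame 1 and (7.3, 2.2) in frame 2.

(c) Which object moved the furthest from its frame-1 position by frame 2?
the pink circle

(moved 6.2; next 5.6)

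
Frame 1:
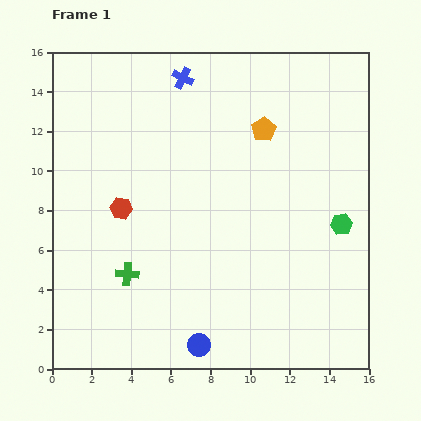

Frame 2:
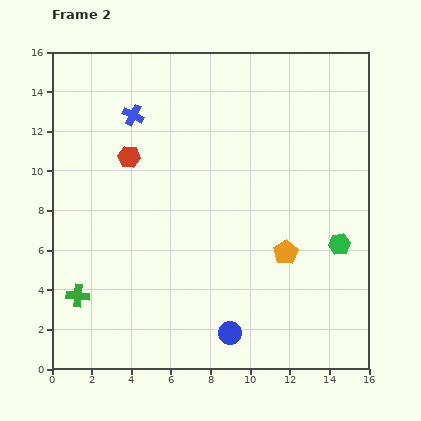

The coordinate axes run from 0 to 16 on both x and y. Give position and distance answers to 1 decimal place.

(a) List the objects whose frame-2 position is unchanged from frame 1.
none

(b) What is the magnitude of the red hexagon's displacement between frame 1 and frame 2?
2.6

The red hexagon moved from (3.5, 8.1) to (3.9, 10.7), a distance of √(0.4² + 2.6²) ≈ 2.6.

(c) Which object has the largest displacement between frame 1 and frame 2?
the orange pentagon

(moved 6.3; next 3.1)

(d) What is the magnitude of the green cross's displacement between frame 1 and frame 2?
2.7

The green cross moved from (3.8, 4.8) to (1.3, 3.7), a distance of √(2.5² + 1.1²) ≈ 2.7.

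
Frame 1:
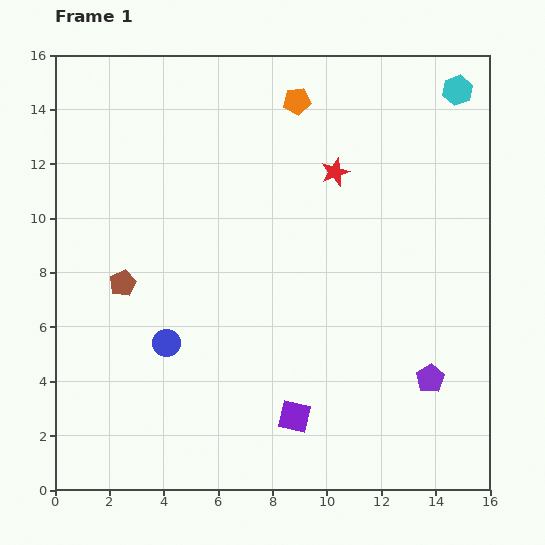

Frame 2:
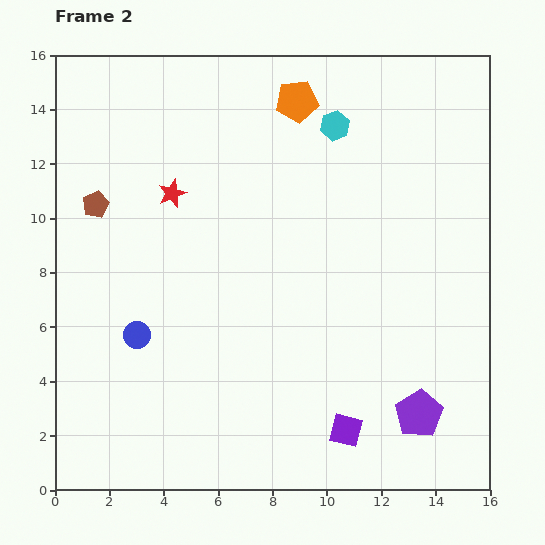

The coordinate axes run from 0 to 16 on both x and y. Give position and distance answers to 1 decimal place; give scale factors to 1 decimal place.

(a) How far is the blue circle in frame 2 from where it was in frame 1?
1.1

The blue circle moved from (4.1, 5.4) to (3.0, 5.7), a distance of √(1.1² + 0.3²) ≈ 1.1.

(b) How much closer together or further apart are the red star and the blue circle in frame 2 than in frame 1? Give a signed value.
-3.4

Distance in frame 1: 8.8. Distance in frame 2: 5.4.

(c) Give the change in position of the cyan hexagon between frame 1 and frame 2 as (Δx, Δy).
(-4.5, -1.3)

The cyan hexagon was at (14.8, 14.7) in frame 1 and (10.3, 13.4) in frame 2.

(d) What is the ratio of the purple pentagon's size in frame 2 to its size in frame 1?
1.7×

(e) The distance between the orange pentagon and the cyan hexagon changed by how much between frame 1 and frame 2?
-4.2

Distance in frame 1: 5.9. Distance in frame 2: 1.7.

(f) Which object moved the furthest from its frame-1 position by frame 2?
the red star

(moved 6.1; next 4.7)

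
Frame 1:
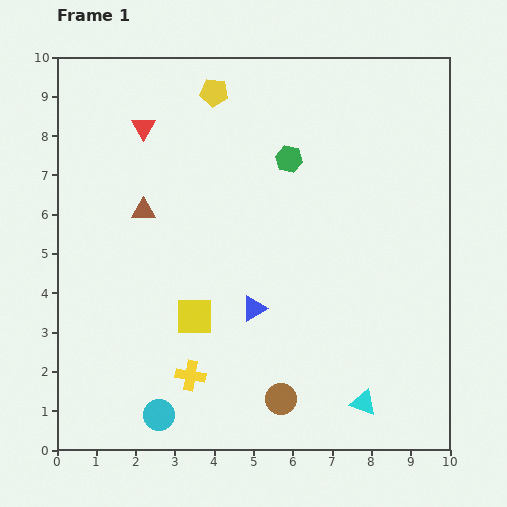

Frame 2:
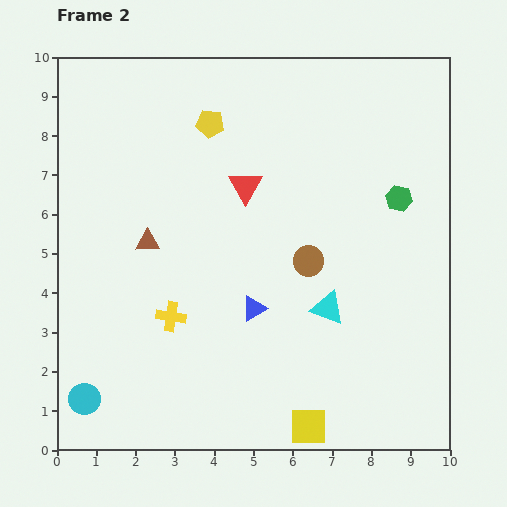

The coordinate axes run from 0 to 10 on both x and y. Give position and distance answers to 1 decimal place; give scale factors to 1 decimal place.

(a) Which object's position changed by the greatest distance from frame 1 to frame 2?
the yellow square

(moved 4.0; next 3.6)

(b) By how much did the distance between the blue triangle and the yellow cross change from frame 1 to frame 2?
-0.2

Distance in frame 1: 2.3. Distance in frame 2: 2.1.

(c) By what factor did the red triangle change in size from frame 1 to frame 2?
1.4×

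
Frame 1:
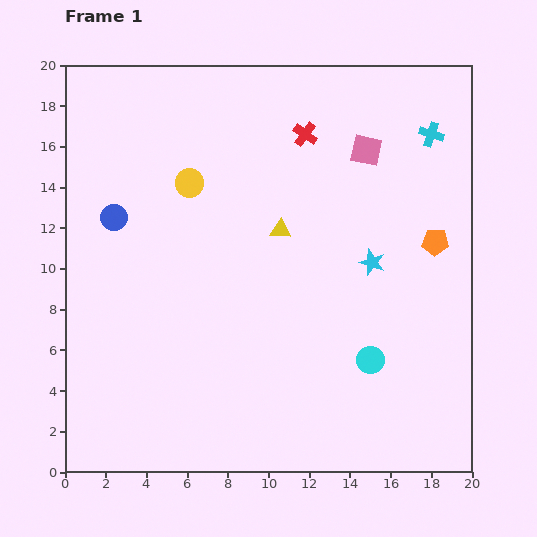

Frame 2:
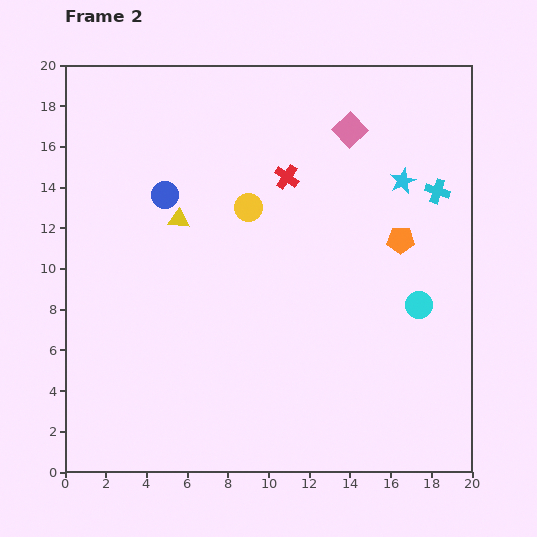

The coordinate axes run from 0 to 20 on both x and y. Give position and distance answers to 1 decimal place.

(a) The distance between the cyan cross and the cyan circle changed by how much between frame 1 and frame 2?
-5.8

Distance in frame 1: 11.5. Distance in frame 2: 5.7.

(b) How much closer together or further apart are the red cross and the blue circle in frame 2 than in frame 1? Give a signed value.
-4.2

Distance in frame 1: 10.3. Distance in frame 2: 6.1.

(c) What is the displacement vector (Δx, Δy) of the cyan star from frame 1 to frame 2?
(1.5, 4.0)

The cyan star was at (15.1, 10.3) in frame 1 and (16.6, 14.3) in frame 2.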